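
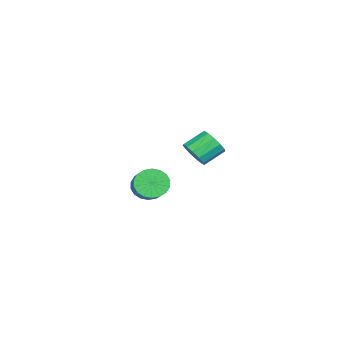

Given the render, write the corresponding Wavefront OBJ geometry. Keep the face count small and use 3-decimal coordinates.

v 0.934 -0.682 2.49
v 1.35 -1.191 2.109
v 2.981 -0.607 3.108
v 2.566 -0.098 3.49
v 1.371 -0.915 1.914
v 3.002 -0.332 2.913
v 1.305 -0.593 1.833
v 2.937 -0.01 2.832
v 1.166 -0.289 1.882
v 2.798 0.294 2.882
v 0.981 -0.063 2.052
v 2.613 0.521 3.051
v 0.787 0.041 2.309
v 2.418 0.625 3.308
v 0.622 0.002 2.601
v 2.253 0.586 3.601
v 0.519 -0.173 2.872
v 2.15 0.411 3.871
v 0.498 -0.448 3.067
v 2.129 0.135 4.066
v 0.563 -0.77 3.148
v 2.195 -0.187 4.147
v 0.702 -1.074 3.098
v 2.334 -0.491 4.098
v 0.887 -1.301 2.929
v 2.519 -0.717 3.928
v 1.082 -1.405 2.672
v 2.713 -0.821 3.671
v 1.247 -1.366 2.379
v 2.878 -0.782 3.379
v -2.849 0.347 2.7
v -2.238 0.746 2.824
v -2.88 1.532 3.464
v -3.491 1.133 3.34
v -2.406 0.894 2.472
v -3.048 1.68 3.113
v -2.715 0.869 2.193
v -3.357 1.655 2.833
v -3.066 0.679 2.075
v -3.708 1.464 2.715
v -3.349 0.382 2.155
v -3.991 1.168 2.795
v -3.472 0.075 2.408
v -4.115 0.861 3.049
v -3.398 -0.146 2.754
v -4.04 0.64 3.394
v -3.15 -0.21 3.083
v -3.792 0.575 3.723
v -2.806 -0.098 3.29
v -3.448 0.688 3.93
v -2.475 0.156 3.309
v -3.118 0.942 3.95
v -2.264 0.47 3.136
v -2.906 1.256 3.776
f 2 1 5
f 2 5 3
f 3 5 6
f 3 6 4
f 5 1 7
f 5 7 6
f 6 7 8
f 6 8 4
f 7 1 9
f 7 9 8
f 8 9 10
f 8 10 4
f 9 1 11
f 9 11 10
f 10 11 12
f 10 12 4
f 11 1 13
f 11 13 12
f 12 13 14
f 12 14 4
f 13 1 15
f 13 15 14
f 14 15 16
f 14 16 4
f 15 1 17
f 15 17 16
f 16 17 18
f 16 18 4
f 17 1 19
f 17 19 18
f 18 19 20
f 18 20 4
f 19 1 21
f 19 21 20
f 20 21 22
f 20 22 4
f 21 1 23
f 21 23 22
f 22 23 24
f 22 24 4
f 23 1 25
f 23 25 24
f 24 25 26
f 24 26 4
f 25 1 27
f 25 27 26
f 26 27 28
f 26 28 4
f 27 1 29
f 27 29 28
f 28 29 30
f 28 30 4
f 29 1 2
f 29 2 30
f 30 2 3
f 30 3 4
f 32 31 35
f 32 35 33
f 33 35 36
f 33 36 34
f 35 31 37
f 35 37 36
f 36 37 38
f 36 38 34
f 37 31 39
f 37 39 38
f 38 39 40
f 38 40 34
f 39 31 41
f 39 41 40
f 40 41 42
f 40 42 34
f 41 31 43
f 41 43 42
f 42 43 44
f 42 44 34
f 43 31 45
f 43 45 44
f 44 45 46
f 44 46 34
f 45 31 47
f 45 47 46
f 46 47 48
f 46 48 34
f 47 31 49
f 47 49 48
f 48 49 50
f 48 50 34
f 49 31 51
f 49 51 50
f 50 51 52
f 50 52 34
f 51 31 53
f 51 53 52
f 52 53 54
f 52 54 34
f 53 31 32
f 53 32 54
f 54 32 33
f 54 33 34



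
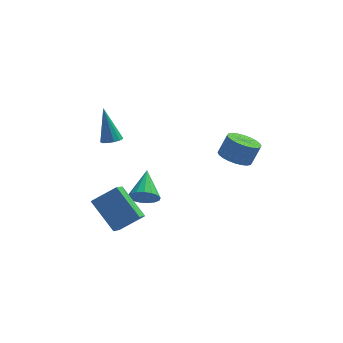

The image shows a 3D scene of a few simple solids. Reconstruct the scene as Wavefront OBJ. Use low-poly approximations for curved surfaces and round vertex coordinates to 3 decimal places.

v -0.988 1.567 -1.62
v -0.303 1.325 -1.261
v -0.912 3.113 -0.72
v -0.181 1.505 -1.581
v -0.244 1.7 -1.911
v -0.477 1.864 -2.173
v -0.827 1.96 -2.309
v -1.214 1.966 -2.287
v -1.549 1.881 -2.112
v -1.756 1.723 -1.824
v -1.786 1.53 -1.489
v -1.634 1.346 -1.184
v -1.334 1.211 -0.979
v -0.954 1.159 -0.921
v -0.582 1.2 -1.022
v 3.368 -1.295 3.396
v 3.932 -1.926 3.317
v 4.356 -1.676 4.345
v 3.792 -1.045 4.424
v 4.1 -1.672 3.186
v 4.524 -1.423 4.214
v 4.157 -1.361 3.087
v 4.581 -1.111 4.115
v 4.094 -1.04 3.035
v 4.518 -0.79 4.063
v 3.92 -0.757 3.038
v 4.344 -0.507 4.066
v 3.663 -0.556 3.095
v 4.086 -0.307 4.123
v 3.36 -0.468 3.198
v 3.784 -0.218 4.227
v 3.059 -0.506 3.332
v 3.483 -0.256 4.36
v 2.804 -0.664 3.475
v 3.228 -0.414 4.503
v 2.636 -0.917 3.606
v 3.06 -0.668 4.634
v 2.579 -1.229 3.705
v 3.003 -0.979 4.733
v 2.642 -1.55 3.757
v 3.066 -1.3 4.785
v 2.816 -1.833 3.754
v 3.24 -1.583 4.782
v 3.074 -2.033 3.697
v 3.497 -1.784 4.725
v 3.376 -2.122 3.593
v 3.8 -1.872 4.622
v 3.677 -2.084 3.46
v 4.101 -1.834 4.488
v -2.037 -0.73 -2.281
v -2.253 -1.648 -1.676
v -3.172 0.381 -0.999
v -3.387 -0.537 -0.395
v -0.833 -0.463 -1.445
v -1.048 -1.381 -0.841
v -1.967 0.648 -0.164
v -2.183 -0.27 0.441
v -2.602 2.983 1.55
v -2.294 3.454 1.456
v -3.038 3.637 3.41
v -2.594 3.522 1.362
v -2.896 3.418 1.328
v -3.104 3.177 1.364
v -3.154 2.874 1.458
v -3.027 2.606 1.582
v -2.766 2.458 1.696
v -2.453 2.476 1.763
v -2.186 2.656 1.762
v -2.052 2.939 1.694
v -2.092 3.237 1.58
f 2 1 4
f 2 4 3
f 4 1 5
f 4 5 3
f 5 1 6
f 5 6 3
f 6 1 7
f 6 7 3
f 7 1 8
f 7 8 3
f 8 1 9
f 8 9 3
f 9 1 10
f 9 10 3
f 10 1 11
f 10 11 3
f 11 1 12
f 11 12 3
f 12 1 13
f 12 13 3
f 13 1 14
f 13 14 3
f 14 1 15
f 14 15 3
f 15 1 2
f 15 2 3
f 17 16 20
f 17 20 18
f 18 20 21
f 18 21 19
f 20 16 22
f 20 22 21
f 21 22 23
f 21 23 19
f 22 16 24
f 22 24 23
f 23 24 25
f 23 25 19
f 24 16 26
f 24 26 25
f 25 26 27
f 25 27 19
f 26 16 28
f 26 28 27
f 27 28 29
f 27 29 19
f 28 16 30
f 28 30 29
f 29 30 31
f 29 31 19
f 30 16 32
f 30 32 31
f 31 32 33
f 31 33 19
f 32 16 34
f 32 34 33
f 33 34 35
f 33 35 19
f 34 16 36
f 34 36 35
f 35 36 37
f 35 37 19
f 36 16 38
f 36 38 37
f 37 38 39
f 37 39 19
f 38 16 40
f 38 40 39
f 39 40 41
f 39 41 19
f 40 16 42
f 40 42 41
f 41 42 43
f 41 43 19
f 42 16 44
f 42 44 43
f 43 44 45
f 43 45 19
f 44 16 46
f 44 46 45
f 45 46 47
f 45 47 19
f 46 16 48
f 46 48 47
f 47 48 49
f 47 49 19
f 48 16 17
f 48 17 49
f 49 17 18
f 49 18 19
f 51 53 50
f 54 51 50
f 50 53 52
f 52 54 50
f 51 57 53
f 55 51 54
f 55 57 51
f 53 57 52
f 56 54 52
f 52 57 56
f 56 55 54
f 57 55 56
f 59 58 61
f 59 61 60
f 61 58 62
f 61 62 60
f 62 58 63
f 62 63 60
f 63 58 64
f 63 64 60
f 64 58 65
f 64 65 60
f 65 58 66
f 65 66 60
f 66 58 67
f 66 67 60
f 67 58 68
f 67 68 60
f 68 58 69
f 68 69 60
f 69 58 70
f 69 70 60
f 70 58 59
f 70 59 60



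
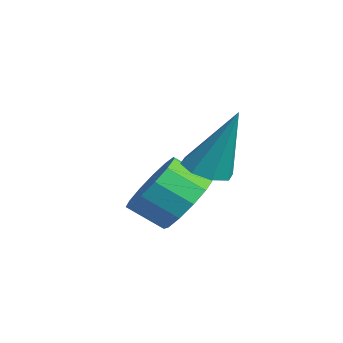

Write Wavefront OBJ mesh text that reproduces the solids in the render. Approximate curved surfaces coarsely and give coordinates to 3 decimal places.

v -3.579 -3.225 -1.905
v -2.698 -3.746 -2.019
v -3.12 -4.616 -1.309
v -4.001 -4.095 -1.195
v -2.626 -3.403 -1.556
v -3.049 -4.273 -0.846
v -2.857 -3.004 -1.204
v -3.28 -3.874 -0.494
v -3.317 -2.674 -1.075
v -3.74 -3.545 -0.365
v -3.86 -2.52 -1.209
v -4.283 -3.39 -0.499
v -4.314 -2.589 -1.564
v -4.737 -3.46 -0.854
v -4.534 -2.861 -2.027
v -4.957 -3.731 -1.317
v -4.451 -3.247 -2.452
v -4.874 -4.118 -1.742
v -4.091 -3.627 -2.703
v -4.514 -4.497 -1.993
v -3.568 -3.879 -2.701
v -3.991 -4.749 -1.99
v -3.049 -3.923 -2.446
v -3.471 -4.794 -1.736
v -2.947 -2.957 -0.504
v -2.258 -3.066 -0.639
v -2.453 -2.303 1.504
v -2.418 -2.562 -0.764
v -2.887 -2.289 -0.737
v -3.392 -2.408 -0.574
v -3.636 -2.849 -0.37
v -3.476 -3.353 -0.245
v -3.007 -3.626 -0.272
v -2.502 -3.506 -0.435
f 2 1 5
f 2 5 3
f 3 5 6
f 3 6 4
f 5 1 7
f 5 7 6
f 6 7 8
f 6 8 4
f 7 1 9
f 7 9 8
f 8 9 10
f 8 10 4
f 9 1 11
f 9 11 10
f 10 11 12
f 10 12 4
f 11 1 13
f 11 13 12
f 12 13 14
f 12 14 4
f 13 1 15
f 13 15 14
f 14 15 16
f 14 16 4
f 15 1 17
f 15 17 16
f 16 17 18
f 16 18 4
f 17 1 19
f 17 19 18
f 18 19 20
f 18 20 4
f 19 1 21
f 19 21 20
f 20 21 22
f 20 22 4
f 21 1 23
f 21 23 22
f 22 23 24
f 22 24 4
f 23 1 2
f 23 2 24
f 24 2 3
f 24 3 4
f 26 25 28
f 26 28 27
f 28 25 29
f 28 29 27
f 29 25 30
f 29 30 27
f 30 25 31
f 30 31 27
f 31 25 32
f 31 32 27
f 32 25 33
f 32 33 27
f 33 25 34
f 33 34 27
f 34 25 26
f 34 26 27



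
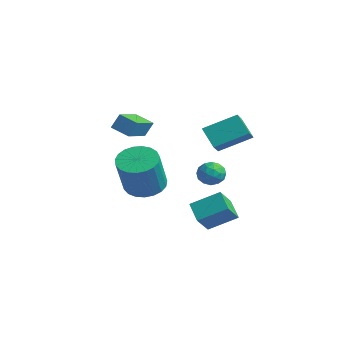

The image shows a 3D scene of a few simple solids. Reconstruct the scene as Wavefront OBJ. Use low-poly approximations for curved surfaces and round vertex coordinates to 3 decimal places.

v -2.07 -1.834 -1.445
v -1.187 -1.885 -1.843
v -0.407 -2.676 -0.014
v -1.29 -2.626 0.385
v -1.186 -1.514 -1.683
v -0.406 -2.306 0.146
v -1.337 -1.199 -1.482
v -0.558 -1.991 0.347
v -1.616 -0.994 -1.274
v -0.836 -1.786 0.555
v -1.973 -0.934 -1.096
v -1.193 -1.726 0.733
v -2.346 -1.03 -0.978
v -1.567 -1.821 0.851
v -2.672 -1.265 -0.941
v -1.893 -2.056 0.888
v -2.894 -1.598 -0.991
v -2.114 -2.389 0.838
v -2.973 -1.972 -1.119
v -2.194 -2.764 0.71
v -2.896 -2.322 -1.304
v -2.117 -3.114 0.525
v -2.676 -2.588 -1.512
v -1.897 -3.38 0.317
v -2.351 -2.724 -1.709
v -1.572 -3.515 0.12
v -1.978 -2.706 -1.861
v -1.198 -3.497 -0.032
v -1.62 -2.537 -1.94
v -0.841 -3.328 -0.111
v -1.34 -2.246 -1.934
v -0.561 -3.038 -0.105
v -2.501 1.953 -2.024
v -2.048 2.226 -1.559
v -2.512 0.974 -1.441
v -2.059 1.247 -0.976
v -2.719 1.489 -1.006
v -2.712 2.094 -1.367
v -1.848 1.106 -1.633
v -1.841 1.711 -1.994
v -1.643 1.702 -1.317
v -2.182 1.939 -0.93
v -2.378 1.261 -2.07
v -2.917 1.498 -1.683
v -2.273 2.175 -1.843
v -2.287 1.025 -1.157
v -2.675 1.167 -1.175
v -2.408 1.327 -0.902
v -2.664 2.098 -1.73
v -2.398 2.258 -1.457
v -2.792 1.825 -1.132
v -2.162 0.942 -1.543
v -1.896 1.102 -1.27
v -2.152 1.873 -2.098
v -1.885 2.033 -1.825
v -1.768 1.375 -1.868
v -1.769 2.027 -1.427
v -1.776 1.452 -1.084
v -1.652 1.369 -1.471
v -1.648 1.725 -1.683
v -2.086 2.167 -1.2
v -2.092 1.591 -0.857
v -2.481 1.734 -0.875
v -2.477 2.09 -1.087
v -1.848 1.859 -1.058
v -2.468 1.609 -2.143
v -2.474 1.033 -1.8
v -2.083 1.11 -1.913
v -2.079 1.466 -2.125
v -2.784 1.748 -1.916
v -2.791 1.173 -1.573
v -2.912 1.475 -1.317
v -2.908 1.831 -1.529
v -2.712 1.341 -1.942
v -1.59 -2.925 2.233
v -1.455 -2.582 2.955
v -0.813 -2.502 1.887
v -0.678 -2.16 2.609
v -0.742 -4.14 2.651
v -0.607 -3.798 3.373
v 0.035 -3.718 2.305
v 0.17 -3.375 3.027
v -0.938 0.576 1.542
v -0.339 0.001 2.044
v -0.285 1.937 2.323
v 0.314 1.363 2.825
v -0.114 0.677 0.675
v 0.485 0.103 1.177
v 0.539 2.039 1.456
v 1.138 1.464 1.958
v -0.498 -0.513 -2.381
v 0.175 0.624 -1.651
v -0.907 0.258 -3.205
v -0.234 1.395 -2.474
v 0.454 -0.675 -3.006
v 1.127 0.462 -2.275
v 0.045 0.096 -3.829
v 0.718 1.233 -3.099
f 2 1 5
f 2 5 3
f 3 5 6
f 3 6 4
f 5 1 7
f 5 7 6
f 6 7 8
f 6 8 4
f 7 1 9
f 7 9 8
f 8 9 10
f 8 10 4
f 9 1 11
f 9 11 10
f 10 11 12
f 10 12 4
f 11 1 13
f 11 13 12
f 12 13 14
f 12 14 4
f 13 1 15
f 13 15 14
f 14 15 16
f 14 16 4
f 15 1 17
f 15 17 16
f 16 17 18
f 16 18 4
f 17 1 19
f 17 19 18
f 18 19 20
f 18 20 4
f 19 1 21
f 19 21 20
f 20 21 22
f 20 22 4
f 21 1 23
f 21 23 22
f 22 23 24
f 22 24 4
f 23 1 25
f 23 25 24
f 24 25 26
f 24 26 4
f 25 1 27
f 25 27 26
f 26 27 28
f 26 28 4
f 27 1 29
f 27 29 28
f 28 29 30
f 28 30 4
f 29 1 31
f 29 31 30
f 30 31 32
f 30 32 4
f 31 1 2
f 31 2 32
f 32 2 3
f 32 3 4
f 33 70 49
f 70 44 73
f 49 73 38
f 70 73 49
f 33 49 45
f 49 38 50
f 45 50 34
f 49 50 45
f 33 45 54
f 45 34 55
f 54 55 40
f 45 55 54
f 33 54 66
f 54 40 69
f 66 69 43
f 54 69 66
f 33 66 70
f 66 43 74
f 70 74 44
f 66 74 70
f 34 50 61
f 50 38 64
f 61 64 42
f 50 64 61
f 38 73 51
f 73 44 72
f 51 72 37
f 73 72 51
f 44 74 71
f 74 43 67
f 71 67 35
f 74 67 71
f 43 69 68
f 69 40 56
f 68 56 39
f 69 56 68
f 40 55 60
f 55 34 57
f 60 57 41
f 55 57 60
f 36 62 48
f 62 42 63
f 48 63 37
f 62 63 48
f 36 48 46
f 48 37 47
f 46 47 35
f 48 47 46
f 36 46 53
f 46 35 52
f 53 52 39
f 46 52 53
f 36 53 58
f 53 39 59
f 58 59 41
f 53 59 58
f 36 58 62
f 58 41 65
f 62 65 42
f 58 65 62
f 37 63 51
f 63 42 64
f 51 64 38
f 63 64 51
f 35 47 71
f 47 37 72
f 71 72 44
f 47 72 71
f 39 52 68
f 52 35 67
f 68 67 43
f 52 67 68
f 41 59 60
f 59 39 56
f 60 56 40
f 59 56 60
f 42 65 61
f 65 41 57
f 61 57 34
f 65 57 61
f 76 78 75
f 79 76 75
f 75 78 77
f 77 79 75
f 76 82 78
f 80 76 79
f 80 82 76
f 78 82 77
f 81 79 77
f 77 82 81
f 81 80 79
f 82 80 81
f 84 86 83
f 87 84 83
f 83 86 85
f 85 87 83
f 84 90 86
f 88 84 87
f 88 90 84
f 86 90 85
f 89 87 85
f 85 90 89
f 89 88 87
f 90 88 89
f 92 94 91
f 95 92 91
f 91 94 93
f 93 95 91
f 92 98 94
f 96 92 95
f 96 98 92
f 94 98 93
f 97 95 93
f 93 98 97
f 97 96 95
f 98 96 97



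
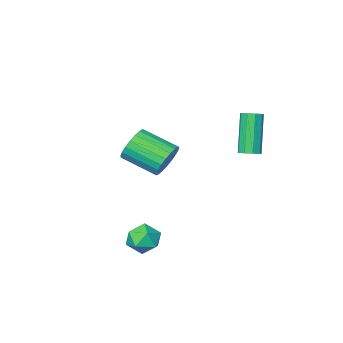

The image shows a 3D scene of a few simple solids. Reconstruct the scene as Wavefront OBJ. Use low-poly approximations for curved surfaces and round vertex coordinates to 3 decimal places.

v -2.718 2.12 2.782
v -2.359 1.746 2.744
v -2.963 0.966 4.699
v -3.322 1.34 4.738
v -2.219 2.033 2.902
v -2.823 1.252 4.857
v -2.313 2.36 3.003
v -2.917 1.58 4.958
v -2.596 2.576 3.002
v -3.2 1.795 4.957
v -2.936 2.578 2.898
v -3.54 1.797 4.853
v -3.174 2.366 2.74
v -3.778 1.585 4.695
v -3.199 2.039 2.602
v -3.803 1.258 4.557
v -2.998 1.75 2.548
v -3.602 0.97 4.503
v -2.666 1.634 2.604
v -3.27 0.854 4.559
v 2.243 2.706 -1.198
v 2.711 3.315 -0.83
v 2.969 1.745 -0.53
v 3.437 2.354 -0.162
v 2.618 2.259 0.05
v 2.169 2.854 -0.363
v 3.511 2.206 -0.997
v 3.062 2.801 -1.41
v 3.495 3.006 -0.706
v 2.942 3.039 -0.058
v 2.738 2.021 -1.302
v 2.185 2.054 -0.654
v -0.344 -0.823 1.616
v 0.26 -0.782 0.896
v 1.247 -2.197 1.644
v 0.644 -2.237 2.364
v 0.421 -0.534 1.152
v 1.408 -1.949 1.9
v 0.451 -0.337 1.488
v 1.438 -1.751 2.236
v 0.343 -0.223 1.846
v 1.33 -1.637 2.594
v 0.116 -0.212 2.164
v 1.103 -1.627 2.912
v -0.19 -0.308 2.387
v 0.797 -1.722 3.135
v -0.523 -0.492 2.478
v 0.464 -1.907 3.226
v -0.824 -0.734 2.419
v 0.163 -2.148 3.167
v -1.043 -0.991 2.221
v -0.056 -2.405 2.969
v -1.14 -1.219 1.919
v -0.153 -2.633 2.667
v -1.1 -1.378 1.564
v -0.113 -2.793 2.312
v -0.929 -1.442 1.219
v 0.058 -2.856 1.967
v -0.657 -1.398 0.942
v 0.33 -2.812 1.69
v -0.33 -1.255 0.781
v 0.657 -2.669 1.529
v -0.006 -1.037 0.765
v 0.981 -2.452 1.513
f 2 1 5
f 2 5 3
f 3 5 6
f 3 6 4
f 5 1 7
f 5 7 6
f 6 7 8
f 6 8 4
f 7 1 9
f 7 9 8
f 8 9 10
f 8 10 4
f 9 1 11
f 9 11 10
f 10 11 12
f 10 12 4
f 11 1 13
f 11 13 12
f 12 13 14
f 12 14 4
f 13 1 15
f 13 15 14
f 14 15 16
f 14 16 4
f 15 1 17
f 15 17 16
f 16 17 18
f 16 18 4
f 17 1 19
f 17 19 18
f 18 19 20
f 18 20 4
f 19 1 2
f 19 2 20
f 20 2 3
f 20 3 4
f 21 32 26
f 21 26 22
f 21 22 28
f 21 28 31
f 21 31 32
f 22 26 30
f 26 32 25
f 32 31 23
f 31 28 27
f 28 22 29
f 24 30 25
f 24 25 23
f 24 23 27
f 24 27 29
f 24 29 30
f 25 30 26
f 23 25 32
f 27 23 31
f 29 27 28
f 30 29 22
f 34 33 37
f 34 37 35
f 35 37 38
f 35 38 36
f 37 33 39
f 37 39 38
f 38 39 40
f 38 40 36
f 39 33 41
f 39 41 40
f 40 41 42
f 40 42 36
f 41 33 43
f 41 43 42
f 42 43 44
f 42 44 36
f 43 33 45
f 43 45 44
f 44 45 46
f 44 46 36
f 45 33 47
f 45 47 46
f 46 47 48
f 46 48 36
f 47 33 49
f 47 49 48
f 48 49 50
f 48 50 36
f 49 33 51
f 49 51 50
f 50 51 52
f 50 52 36
f 51 33 53
f 51 53 52
f 52 53 54
f 52 54 36
f 53 33 55
f 53 55 54
f 54 55 56
f 54 56 36
f 55 33 57
f 55 57 56
f 56 57 58
f 56 58 36
f 57 33 59
f 57 59 58
f 58 59 60
f 58 60 36
f 59 33 61
f 59 61 60
f 60 61 62
f 60 62 36
f 61 33 63
f 61 63 62
f 62 63 64
f 62 64 36
f 63 33 34
f 63 34 64
f 64 34 35
f 64 35 36



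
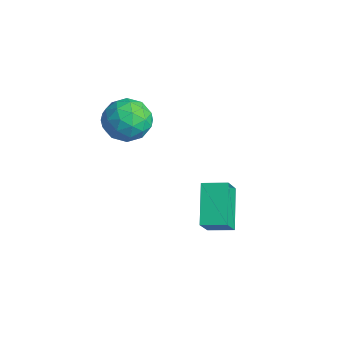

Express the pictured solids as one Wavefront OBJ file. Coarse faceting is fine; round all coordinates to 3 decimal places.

v 0.84 1.451 -1.915
v -0.471 2.154 -0.716
v 0.21 2.1 -2.984
v -1.1 2.802 -1.785
v 1.44 2.298 -1.755
v 0.13 3 -0.556
v 0.811 2.946 -2.824
v -0.5 3.649 -1.625
v -2.987 0.713 2.726
v -2.153 0.976 2.161
v -2.667 -0.916 2.439
v -1.833 -0.653 1.874
v -1.833 -0.501 2.904
v -2.031 0.505 3.081
v -2.789 -0.445 1.519
v -2.987 0.561 1.696
v -2.031 0.26 1.415
v -1.44 0.226 2.271
v -3.38 -0.166 2.329
v -2.789 -0.2 3.185
v -2.598 0.987 2.468
v -2.222 -0.927 2.132
v -2.222 -0.838 2.737
v -1.732 -0.683 2.405
v -2.526 0.711 3.009
v -2.036 0.865 2.677
v -1.848 -0.003 3.114
v -2.784 -0.805 1.923
v -2.294 -0.651 1.591
v -3.088 0.743 2.195
v -2.598 0.898 1.863
v -2.972 0.063 1.486
v -2.037 0.721 1.698
v -1.848 -0.236 1.529
v -2.41 -0.114 1.321
v -2.527 0.477 1.425
v -1.689 0.701 2.201
v -1.501 -0.256 2.032
v -1.501 -0.167 2.638
v -1.617 0.425 2.742
v -1.617 0.28 1.762
v -3.319 0.316 2.568
v -3.131 -0.641 2.399
v -3.203 -0.365 1.858
v -3.319 0.227 1.962
v -2.972 0.296 3.071
v -2.783 -0.661 2.902
v -2.293 -0.417 3.175
v -2.41 0.174 3.279
v -3.203 -0.22 2.838
f 2 4 1
f 5 2 1
f 1 4 3
f 3 5 1
f 2 8 4
f 6 2 5
f 6 8 2
f 4 8 3
f 7 5 3
f 3 8 7
f 7 6 5
f 8 6 7
f 9 46 25
f 46 20 49
f 25 49 14
f 46 49 25
f 9 25 21
f 25 14 26
f 21 26 10
f 25 26 21
f 9 21 30
f 21 10 31
f 30 31 16
f 21 31 30
f 9 30 42
f 30 16 45
f 42 45 19
f 30 45 42
f 9 42 46
f 42 19 50
f 46 50 20
f 42 50 46
f 10 26 37
f 26 14 40
f 37 40 18
f 26 40 37
f 14 49 27
f 49 20 48
f 27 48 13
f 49 48 27
f 20 50 47
f 50 19 43
f 47 43 11
f 50 43 47
f 19 45 44
f 45 16 32
f 44 32 15
f 45 32 44
f 16 31 36
f 31 10 33
f 36 33 17
f 31 33 36
f 12 38 24
f 38 18 39
f 24 39 13
f 38 39 24
f 12 24 22
f 24 13 23
f 22 23 11
f 24 23 22
f 12 22 29
f 22 11 28
f 29 28 15
f 22 28 29
f 12 29 34
f 29 15 35
f 34 35 17
f 29 35 34
f 12 34 38
f 34 17 41
f 38 41 18
f 34 41 38
f 13 39 27
f 39 18 40
f 27 40 14
f 39 40 27
f 11 23 47
f 23 13 48
f 47 48 20
f 23 48 47
f 15 28 44
f 28 11 43
f 44 43 19
f 28 43 44
f 17 35 36
f 35 15 32
f 36 32 16
f 35 32 36
f 18 41 37
f 41 17 33
f 37 33 10
f 41 33 37



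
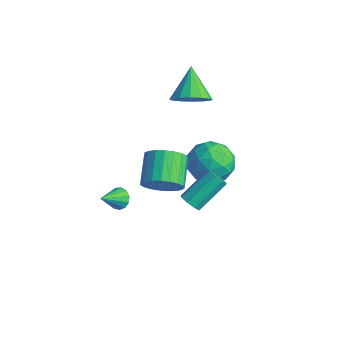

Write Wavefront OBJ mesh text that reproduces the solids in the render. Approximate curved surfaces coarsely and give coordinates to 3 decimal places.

v 0.239 -0.598 -0.623
v 0.985 -0.264 -0.046
v -0.073 0.712 0.759
v -0.819 0.378 0.183
v 0.993 0.006 -0.363
v -0.066 0.982 0.442
v 0.871 0.171 -0.724
v -0.188 1.147 0.081
v 0.639 0.203 -1.068
v -0.42 1.179 -0.263
v 0.338 0.097 -1.335
v -0.721 1.073 -0.53
v 0.02 -0.13 -1.479
v -1.038 0.847 -0.673
v -0.26 -0.437 -1.474
v -1.318 0.539 -0.669
v -0.453 -0.772 -1.322
v -1.512 0.204 -0.517
v -0.527 -1.077 -1.05
v -1.586 -0.101 -0.245
v -0.469 -1.3 -0.703
v -1.528 -0.323 0.102
v -0.288 -1.401 -0.343
v -1.346 -0.424 0.462
v -0.015 -1.363 -0.031
v -1.074 -0.387 0.774
v 0.301 -1.193 0.179
v -0.758 -0.217 0.984
v 0.606 -0.92 0.25
v -0.452 0.056 1.055
v 0.849 -0.591 0.17
v -0.21 0.385 0.976
v 2.762 -0.931 0.431
v 2.959 -0.627 0.018
v 2.996 0.815 1.095
v 2.798 0.511 1.509
v 2.539 -0.626 0.031
v 2.575 0.815 1.109
v 2.248 -0.804 0.279
v 2.285 0.638 1.356
v 2.259 -1.056 0.616
v 2.296 0.386 1.693
v 2.564 -1.235 0.845
v 2.601 0.207 1.922
v 2.985 -1.235 0.831
v 3.021 0.206 1.909
v 3.275 -1.058 0.584
v 3.312 0.384 1.661
v 3.264 -0.806 0.247
v 3.301 0.636 1.324
v -1.649 3.884 -1.758
v -0.572 3.809 -1.19
v -1.288 2.171 -2.67
v -0.211 2.096 -2.102
v -1.245 1.974 -1.467
v -1.468 3.033 -0.903
v -0.392 2.947 -2.957
v -0.615 4.006 -2.393
v 0.205 3.229 -1.931
v -0.322 2.628 -1.01
v -1.538 3.352 -2.85
v -2.065 2.751 -1.929
v -1.142 3.997 -1.394
v -0.718 1.983 -2.466
v -1.326 1.912 -2.092
v -0.693 1.867 -1.759
v -1.669 3.541 -1.225
v -1.036 3.497 -0.892
v -1.432 2.418 -1.054
v -0.824 2.483 -2.968
v -0.191 2.439 -2.635
v -1.167 4.113 -2.101
v -0.534 4.068 -1.768
v -0.428 3.562 -2.806
v -0.052 3.612 -1.496
v 0.16 2.605 -2.032
v 0.053 3.105 -2.534
v -0.077 3.728 -2.203
v -0.362 3.259 -0.955
v -0.151 2.252 -1.491
v -0.758 2.181 -1.117
v -0.889 2.803 -0.786
v 0.094 2.918 -1.39
v -1.709 3.728 -2.369
v -1.498 2.721 -2.905
v -0.971 3.177 -3.074
v -1.102 3.799 -2.743
v -2.02 3.375 -1.828
v -1.808 2.368 -2.364
v -1.783 2.252 -1.657
v -1.913 2.875 -1.326
v -1.954 3.062 -2.47
v -0.698 -2.289 -1.329
v -0.301 -2.002 -1
v -0.562 -3.371 -0.551
v -0.598 -1.941 -0.863
v -0.926 -1.99 -0.874
v -1.182 -2.134 -1.03
v -1.285 -2.327 -1.28
v -1.201 -2.508 -1.546
v -0.957 -2.619 -1.743
v -0.631 -2.625 -1.809
v -0.327 -2.525 -1.722
v -0.14 -2.349 -1.51
v -0.13 -2.154 -1.241
v -2.293 2.845 1.817
v -1.793 2.43 2.564
v -3.407 3.675 3.023
v -1.556 2.876 2.477
v -1.516 3.313 2.213
v -1.684 3.625 1.843
v -2.015 3.728 1.466
v -2.421 3.595 1.183
v -2.793 3.26 1.07
v -3.03 2.815 1.157
v -3.07 2.377 1.421
v -2.902 2.065 1.791
v -2.57 1.962 2.168
v -2.164 2.096 2.451
f 2 1 5
f 2 5 3
f 3 5 6
f 3 6 4
f 5 1 7
f 5 7 6
f 6 7 8
f 6 8 4
f 7 1 9
f 7 9 8
f 8 9 10
f 8 10 4
f 9 1 11
f 9 11 10
f 10 11 12
f 10 12 4
f 11 1 13
f 11 13 12
f 12 13 14
f 12 14 4
f 13 1 15
f 13 15 14
f 14 15 16
f 14 16 4
f 15 1 17
f 15 17 16
f 16 17 18
f 16 18 4
f 17 1 19
f 17 19 18
f 18 19 20
f 18 20 4
f 19 1 21
f 19 21 20
f 20 21 22
f 20 22 4
f 21 1 23
f 21 23 22
f 22 23 24
f 22 24 4
f 23 1 25
f 23 25 24
f 24 25 26
f 24 26 4
f 25 1 27
f 25 27 26
f 26 27 28
f 26 28 4
f 27 1 29
f 27 29 28
f 28 29 30
f 28 30 4
f 29 1 31
f 29 31 30
f 30 31 32
f 30 32 4
f 31 1 2
f 31 2 32
f 32 2 3
f 32 3 4
f 34 33 37
f 34 37 35
f 35 37 38
f 35 38 36
f 37 33 39
f 37 39 38
f 38 39 40
f 38 40 36
f 39 33 41
f 39 41 40
f 40 41 42
f 40 42 36
f 41 33 43
f 41 43 42
f 42 43 44
f 42 44 36
f 43 33 45
f 43 45 44
f 44 45 46
f 44 46 36
f 45 33 47
f 45 47 46
f 46 47 48
f 46 48 36
f 47 33 49
f 47 49 48
f 48 49 50
f 48 50 36
f 49 33 34
f 49 34 50
f 50 34 35
f 50 35 36
f 51 88 67
f 88 62 91
f 67 91 56
f 88 91 67
f 51 67 63
f 67 56 68
f 63 68 52
f 67 68 63
f 51 63 72
f 63 52 73
f 72 73 58
f 63 73 72
f 51 72 84
f 72 58 87
f 84 87 61
f 72 87 84
f 51 84 88
f 84 61 92
f 88 92 62
f 84 92 88
f 52 68 79
f 68 56 82
f 79 82 60
f 68 82 79
f 56 91 69
f 91 62 90
f 69 90 55
f 91 90 69
f 62 92 89
f 92 61 85
f 89 85 53
f 92 85 89
f 61 87 86
f 87 58 74
f 86 74 57
f 87 74 86
f 58 73 78
f 73 52 75
f 78 75 59
f 73 75 78
f 54 80 66
f 80 60 81
f 66 81 55
f 80 81 66
f 54 66 64
f 66 55 65
f 64 65 53
f 66 65 64
f 54 64 71
f 64 53 70
f 71 70 57
f 64 70 71
f 54 71 76
f 71 57 77
f 76 77 59
f 71 77 76
f 54 76 80
f 76 59 83
f 80 83 60
f 76 83 80
f 55 81 69
f 81 60 82
f 69 82 56
f 81 82 69
f 53 65 89
f 65 55 90
f 89 90 62
f 65 90 89
f 57 70 86
f 70 53 85
f 86 85 61
f 70 85 86
f 59 77 78
f 77 57 74
f 78 74 58
f 77 74 78
f 60 83 79
f 83 59 75
f 79 75 52
f 83 75 79
f 94 93 96
f 94 96 95
f 96 93 97
f 96 97 95
f 97 93 98
f 97 98 95
f 98 93 99
f 98 99 95
f 99 93 100
f 99 100 95
f 100 93 101
f 100 101 95
f 101 93 102
f 101 102 95
f 102 93 103
f 102 103 95
f 103 93 104
f 103 104 95
f 104 93 105
f 104 105 95
f 105 93 94
f 105 94 95
f 107 106 109
f 107 109 108
f 109 106 110
f 109 110 108
f 110 106 111
f 110 111 108
f 111 106 112
f 111 112 108
f 112 106 113
f 112 113 108
f 113 106 114
f 113 114 108
f 114 106 115
f 114 115 108
f 115 106 116
f 115 116 108
f 116 106 117
f 116 117 108
f 117 106 118
f 117 118 108
f 118 106 119
f 118 119 108
f 119 106 107
f 119 107 108



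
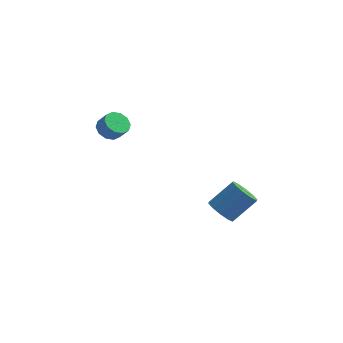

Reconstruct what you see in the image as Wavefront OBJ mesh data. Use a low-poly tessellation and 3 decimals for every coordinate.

v -4.324 -2.348 2.268
v -3.815 -2.872 1.726
v -3.147 -3.097 2.57
v -3.656 -2.572 3.112
v -3.61 -2.349 1.703
v -2.942 -2.573 2.548
v -3.679 -1.825 1.896
v -3.011 -2.049 2.741
v -3.993 -1.501 2.231
v -3.325 -1.725 3.076
v -4.434 -1.5 2.58
v -3.766 -1.725 3.425
v -4.833 -1.823 2.81
v -4.165 -2.048 3.654
v -5.038 -2.347 2.832
v -4.37 -2.571 3.677
v -4.969 -2.871 2.639
v -4.301 -3.095 3.484
v -4.655 -3.195 2.304
v -3.987 -3.419 3.149
v -4.214 -3.195 1.955
v -3.546 -3.42 2.8
v 3.06 -3.038 -3.263
v 3.727 -3.849 -3.255
v 4.946 -2.834 -1.79
v 4.28 -2.022 -1.797
v 3.925 -3.43 -3.71
v 5.145 -2.415 -2.245
v 3.793 -2.862 -3.994
v 5.012 -1.847 -2.528
v 3.381 -2.361 -3.999
v 4.601 -1.346 -2.533
v 2.847 -2.118 -3.722
v 4.066 -1.103 -2.256
v 2.394 -2.226 -3.27
v 3.613 -1.211 -1.805
v 2.195 -2.645 -2.815
v 3.415 -1.63 -1.35
v 2.328 -3.213 -2.532
v 3.547 -2.198 -1.066
v 2.739 -3.714 -2.527
v 3.959 -2.699 -1.061
v 3.274 -3.957 -2.804
v 4.493 -2.942 -1.338
f 2 1 5
f 2 5 3
f 3 5 6
f 3 6 4
f 5 1 7
f 5 7 6
f 6 7 8
f 6 8 4
f 7 1 9
f 7 9 8
f 8 9 10
f 8 10 4
f 9 1 11
f 9 11 10
f 10 11 12
f 10 12 4
f 11 1 13
f 11 13 12
f 12 13 14
f 12 14 4
f 13 1 15
f 13 15 14
f 14 15 16
f 14 16 4
f 15 1 17
f 15 17 16
f 16 17 18
f 16 18 4
f 17 1 19
f 17 19 18
f 18 19 20
f 18 20 4
f 19 1 21
f 19 21 20
f 20 21 22
f 20 22 4
f 21 1 2
f 21 2 22
f 22 2 3
f 22 3 4
f 24 23 27
f 24 27 25
f 25 27 28
f 25 28 26
f 27 23 29
f 27 29 28
f 28 29 30
f 28 30 26
f 29 23 31
f 29 31 30
f 30 31 32
f 30 32 26
f 31 23 33
f 31 33 32
f 32 33 34
f 32 34 26
f 33 23 35
f 33 35 34
f 34 35 36
f 34 36 26
f 35 23 37
f 35 37 36
f 36 37 38
f 36 38 26
f 37 23 39
f 37 39 38
f 38 39 40
f 38 40 26
f 39 23 41
f 39 41 40
f 40 41 42
f 40 42 26
f 41 23 43
f 41 43 42
f 42 43 44
f 42 44 26
f 43 23 24
f 43 24 44
f 44 24 25
f 44 25 26



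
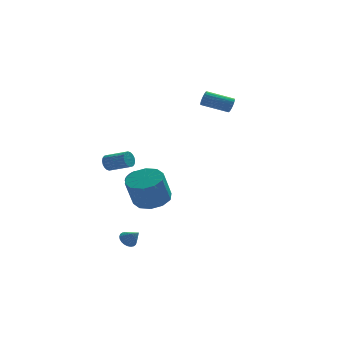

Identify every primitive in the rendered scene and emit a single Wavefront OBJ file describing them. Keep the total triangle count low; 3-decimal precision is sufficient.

v -3.507 3.006 -0.287
v -3.196 3.147 -0.743
v -2.082 2.355 -0.23
v -2.393 2.214 0.227
v -3.141 3.332 -0.578
v -2.027 2.539 -0.065
v -3.158 3.452 -0.355
v -2.044 2.66 0.158
v -3.245 3.484 -0.119
v -2.131 2.691 0.394
v -3.383 3.421 0.084
v -2.269 2.629 0.598
v -3.546 3.276 0.214
v -2.432 2.484 0.727
v -3.701 3.078 0.245
v -2.587 2.285 0.758
v -3.818 2.865 0.17
v -2.704 2.073 0.683
v -3.873 2.681 0.005
v -2.759 1.888 0.518
v -3.856 2.56 -0.218
v -2.742 1.768 0.295
v -3.769 2.529 -0.454
v -2.655 1.736 0.059
v -3.631 2.591 -0.658
v -2.517 1.799 -0.144
v -3.468 2.736 -0.787
v -2.354 1.944 -0.274
v -3.313 2.935 -0.818
v -2.199 2.142 -0.305
v 3.688 3.443 3.607
v 3.882 3.738 4.002
v 2.307 3.992 4.588
v 2.112 3.697 4.193
v 3.845 3.896 3.832
v 2.269 4.151 4.417
v 3.776 3.965 3.617
v 2.2 4.22 4.202
v 3.69 3.931 3.4
v 2.114 4.185 3.986
v 3.603 3.799 3.224
v 2.028 4.054 3.81
v 3.533 3.597 3.124
v 1.958 3.852 3.71
v 3.494 3.365 3.12
v 1.919 3.619 3.706
v 3.493 3.148 3.212
v 1.918 3.402 3.798
v 3.531 2.989 3.383
v 1.955 3.244 3.968
v 3.6 2.92 3.598
v 2.024 3.175 4.183
v 3.686 2.955 3.814
v 2.11 3.209 4.4
v 3.772 3.086 3.99
v 2.197 3.341 4.576
v 3.842 3.288 4.09
v 2.267 3.543 4.676
v 3.881 3.521 4.094
v 2.306 3.775 4.68
v -1.659 -1.255 -1.509
v -0.605 -1.257 -1.194
v -1.127 -1.747 0.545
v -2.181 -1.745 0.229
v -0.854 -0.633 -1.092
v -1.375 -1.122 0.646
v -1.41 -0.246 -1.15
v -1.932 -0.735 0.588
v -2.061 -0.245 -1.345
v -2.583 -0.734 0.393
v -2.559 -0.629 -1.603
v -3.081 -1.119 0.136
v -2.713 -1.253 -1.825
v -3.235 -1.743 -0.086
v -2.465 -1.878 -1.926
v -2.986 -2.367 -0.188
v -1.908 -2.265 -1.868
v -2.43 -2.754 -0.13
v -1.257 -2.266 -1.673
v -1.779 -2.755 0.065
v -0.759 -1.881 -1.416
v -1.281 -2.371 0.323
v -0.929 1.502 -2.363
v -0.609 1.532 -1.967
v -1.831 3.129 -1.101
v -2.151 3.098 -1.497
v -0.524 1.671 -2.103
v -1.747 3.267 -1.237
v -0.509 1.78 -2.284
v -1.732 3.377 -1.418
v -0.566 1.842 -2.479
v -1.789 3.438 -1.612
v -0.687 1.844 -2.653
v -1.91 3.441 -1.787
v -0.849 1.788 -2.778
v -2.072 3.384 -1.911
v -1.025 1.682 -2.831
v -2.248 3.278 -1.964
v -1.184 1.544 -2.803
v -2.407 3.141 -1.936
v -1.299 1.4 -2.699
v -2.522 2.997 -1.832
v -1.35 1.273 -2.537
v -2.573 2.87 -1.67
v -1.328 1.185 -2.345
v -2.551 2.782 -1.478
v -1.237 1.153 -2.156
v -2.46 2.749 -1.289
v -1.093 1.18 -2.003
v -2.316 2.777 -1.136
v -0.92 1.263 -1.912
v -2.143 2.86 -1.046
v -0.749 1.388 -1.9
v -1.972 2.985 -1.033
v -3.116 -1.934 -4.232
v -2.831 -1.463 -4.082
v -2.604 -2.466 -3.528
v -3.007 -1.452 -3.946
v -3.199 -1.515 -3.854
v -3.379 -1.641 -3.819
v -3.519 -1.812 -3.847
v -3.597 -2.002 -3.933
v -3.602 -2.181 -4.065
v -3.533 -2.322 -4.222
v -3.401 -2.404 -4.381
v -3.225 -2.415 -4.517
v -3.033 -2.352 -4.609
v -2.853 -2.226 -4.644
v -2.713 -2.055 -4.617
v -2.635 -1.866 -4.53
v -2.63 -1.687 -4.398
v -2.699 -1.545 -4.241
f 2 1 5
f 2 5 3
f 3 5 6
f 3 6 4
f 5 1 7
f 5 7 6
f 6 7 8
f 6 8 4
f 7 1 9
f 7 9 8
f 8 9 10
f 8 10 4
f 9 1 11
f 9 11 10
f 10 11 12
f 10 12 4
f 11 1 13
f 11 13 12
f 12 13 14
f 12 14 4
f 13 1 15
f 13 15 14
f 14 15 16
f 14 16 4
f 15 1 17
f 15 17 16
f 16 17 18
f 16 18 4
f 17 1 19
f 17 19 18
f 18 19 20
f 18 20 4
f 19 1 21
f 19 21 20
f 20 21 22
f 20 22 4
f 21 1 23
f 21 23 22
f 22 23 24
f 22 24 4
f 23 1 25
f 23 25 24
f 24 25 26
f 24 26 4
f 25 1 27
f 25 27 26
f 26 27 28
f 26 28 4
f 27 1 29
f 27 29 28
f 28 29 30
f 28 30 4
f 29 1 2
f 29 2 30
f 30 2 3
f 30 3 4
f 32 31 35
f 32 35 33
f 33 35 36
f 33 36 34
f 35 31 37
f 35 37 36
f 36 37 38
f 36 38 34
f 37 31 39
f 37 39 38
f 38 39 40
f 38 40 34
f 39 31 41
f 39 41 40
f 40 41 42
f 40 42 34
f 41 31 43
f 41 43 42
f 42 43 44
f 42 44 34
f 43 31 45
f 43 45 44
f 44 45 46
f 44 46 34
f 45 31 47
f 45 47 46
f 46 47 48
f 46 48 34
f 47 31 49
f 47 49 48
f 48 49 50
f 48 50 34
f 49 31 51
f 49 51 50
f 50 51 52
f 50 52 34
f 51 31 53
f 51 53 52
f 52 53 54
f 52 54 34
f 53 31 55
f 53 55 54
f 54 55 56
f 54 56 34
f 55 31 57
f 55 57 56
f 56 57 58
f 56 58 34
f 57 31 59
f 57 59 58
f 58 59 60
f 58 60 34
f 59 31 32
f 59 32 60
f 60 32 33
f 60 33 34
f 62 61 65
f 62 65 63
f 63 65 66
f 63 66 64
f 65 61 67
f 65 67 66
f 66 67 68
f 66 68 64
f 67 61 69
f 67 69 68
f 68 69 70
f 68 70 64
f 69 61 71
f 69 71 70
f 70 71 72
f 70 72 64
f 71 61 73
f 71 73 72
f 72 73 74
f 72 74 64
f 73 61 75
f 73 75 74
f 74 75 76
f 74 76 64
f 75 61 77
f 75 77 76
f 76 77 78
f 76 78 64
f 77 61 79
f 77 79 78
f 78 79 80
f 78 80 64
f 79 61 81
f 79 81 80
f 80 81 82
f 80 82 64
f 81 61 62
f 81 62 82
f 82 62 63
f 82 63 64
f 84 83 87
f 84 87 85
f 85 87 88
f 85 88 86
f 87 83 89
f 87 89 88
f 88 89 90
f 88 90 86
f 89 83 91
f 89 91 90
f 90 91 92
f 90 92 86
f 91 83 93
f 91 93 92
f 92 93 94
f 92 94 86
f 93 83 95
f 93 95 94
f 94 95 96
f 94 96 86
f 95 83 97
f 95 97 96
f 96 97 98
f 96 98 86
f 97 83 99
f 97 99 98
f 98 99 100
f 98 100 86
f 99 83 101
f 99 101 100
f 100 101 102
f 100 102 86
f 101 83 103
f 101 103 102
f 102 103 104
f 102 104 86
f 103 83 105
f 103 105 104
f 104 105 106
f 104 106 86
f 105 83 107
f 105 107 106
f 106 107 108
f 106 108 86
f 107 83 109
f 107 109 108
f 108 109 110
f 108 110 86
f 109 83 111
f 109 111 110
f 110 111 112
f 110 112 86
f 111 83 113
f 111 113 112
f 112 113 114
f 112 114 86
f 113 83 84
f 113 84 114
f 114 84 85
f 114 85 86
f 116 115 118
f 116 118 117
f 118 115 119
f 118 119 117
f 119 115 120
f 119 120 117
f 120 115 121
f 120 121 117
f 121 115 122
f 121 122 117
f 122 115 123
f 122 123 117
f 123 115 124
f 123 124 117
f 124 115 125
f 124 125 117
f 125 115 126
f 125 126 117
f 126 115 127
f 126 127 117
f 127 115 128
f 127 128 117
f 128 115 129
f 128 129 117
f 129 115 130
f 129 130 117
f 130 115 131
f 130 131 117
f 131 115 132
f 131 132 117
f 132 115 116
f 132 116 117



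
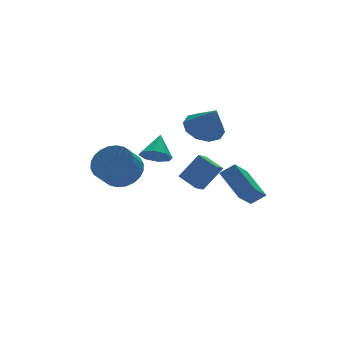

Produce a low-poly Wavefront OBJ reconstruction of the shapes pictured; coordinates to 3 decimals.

v 3.359 -3.44 -0.698
v 2.218 -4.302 0.411
v 3.174 -1.979 0.247
v 2.032 -2.84 1.356
v 4.028 -3.68 -0.196
v 2.886 -4.541 0.913
v 3.842 -2.218 0.749
v 2.701 -3.08 1.858
v -0.349 -1.174 2.254
v -0.022 -0.776 1.654
v 0.329 -0.386 3.146
v -0.544 -0.532 1.836
v -0.953 -0.664 2.262
v -1.007 -1.094 2.684
v -0.676 -1.571 2.853
v -0.154 -1.815 2.671
v 0.254 -1.684 2.245
v 0.309 -1.253 1.824
v -1.453 -0.022 1.128
v -0.797 -0.851 1.294
v -1.531 -1.267 2.119
v -2.187 -0.438 1.952
v -0.647 -0.572 1.567
v -1.382 -0.989 2.392
v -0.621 -0.21 1.774
v -1.355 -0.627 2.598
v -0.721 0.18 1.882
v -1.455 -0.236 2.706
v -0.932 0.54 1.875
v -1.667 0.124 2.699
v -1.223 0.814 1.754
v -1.957 0.398 2.579
v -1.549 0.961 1.538
v -2.283 0.545 2.363
v -1.86 0.959 1.26
v -2.594 0.543 2.085
v -2.109 0.807 0.961
v -2.843 0.391 1.786
v -2.258 0.529 0.688
v -2.993 0.112 1.513
v -2.285 0.167 0.482
v -3.019 -0.25 1.306
v -2.185 -0.224 0.374
v -2.919 -0.64 1.198
v -1.973 -0.584 0.381
v -2.708 -1 1.205
v -1.683 -0.858 0.501
v -2.417 -1.274 1.326
v -1.357 -1.005 0.717
v -2.091 -1.421 1.542
v -1.046 -1.003 0.995
v -1.78 -1.419 1.82
v 3.018 1.186 -1.742
v 4.023 1.03 -0.455
v 2.656 2.232 -1.333
v 3.661 2.076 -0.046
v 3.659 1.584 -2.194
v 4.664 1.428 -0.907
v 3.297 2.63 -1.785
v 4.302 2.474 -0.498
v 2.578 -0.399 3.128
v 3.468 -0.793 2.792
v 2.722 -1.301 4.572
v 3.598 -0.259 3.113
v 3.338 0.222 3.439
v 2.788 0.466 3.647
v 2.157 0.379 3.656
v 1.687 -0.004 3.463
v 1.557 -0.538 3.142
v 1.817 -1.019 2.816
v 2.367 -1.263 2.608
v 2.998 -1.177 2.599
f 2 4 1
f 5 2 1
f 1 4 3
f 3 5 1
f 2 8 4
f 6 2 5
f 6 8 2
f 4 8 3
f 7 5 3
f 3 8 7
f 7 6 5
f 8 6 7
f 10 9 12
f 10 12 11
f 12 9 13
f 12 13 11
f 13 9 14
f 13 14 11
f 14 9 15
f 14 15 11
f 15 9 16
f 15 16 11
f 16 9 17
f 16 17 11
f 17 9 18
f 17 18 11
f 18 9 10
f 18 10 11
f 20 19 23
f 20 23 21
f 21 23 24
f 21 24 22
f 23 19 25
f 23 25 24
f 24 25 26
f 24 26 22
f 25 19 27
f 25 27 26
f 26 27 28
f 26 28 22
f 27 19 29
f 27 29 28
f 28 29 30
f 28 30 22
f 29 19 31
f 29 31 30
f 30 31 32
f 30 32 22
f 31 19 33
f 31 33 32
f 32 33 34
f 32 34 22
f 33 19 35
f 33 35 34
f 34 35 36
f 34 36 22
f 35 19 37
f 35 37 36
f 36 37 38
f 36 38 22
f 37 19 39
f 37 39 38
f 38 39 40
f 38 40 22
f 39 19 41
f 39 41 40
f 40 41 42
f 40 42 22
f 41 19 43
f 41 43 42
f 42 43 44
f 42 44 22
f 43 19 45
f 43 45 44
f 44 45 46
f 44 46 22
f 45 19 47
f 45 47 46
f 46 47 48
f 46 48 22
f 47 19 49
f 47 49 48
f 48 49 50
f 48 50 22
f 49 19 51
f 49 51 50
f 50 51 52
f 50 52 22
f 51 19 20
f 51 20 52
f 52 20 21
f 52 21 22
f 54 56 53
f 57 54 53
f 53 56 55
f 55 57 53
f 54 60 56
f 58 54 57
f 58 60 54
f 56 60 55
f 59 57 55
f 55 60 59
f 59 58 57
f 60 58 59
f 62 61 64
f 62 64 63
f 64 61 65
f 64 65 63
f 65 61 66
f 65 66 63
f 66 61 67
f 66 67 63
f 67 61 68
f 67 68 63
f 68 61 69
f 68 69 63
f 69 61 70
f 69 70 63
f 70 61 71
f 70 71 63
f 71 61 72
f 71 72 63
f 72 61 62
f 72 62 63



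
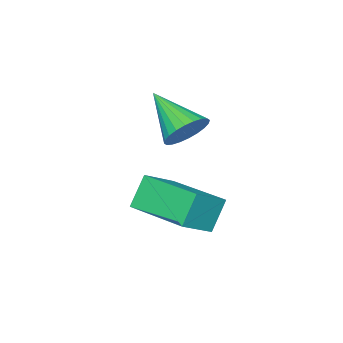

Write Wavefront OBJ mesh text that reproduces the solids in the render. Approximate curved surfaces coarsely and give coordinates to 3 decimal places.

v -1.098 1.144 -1.775
v -0.02 1.026 -1.095
v -0.972 3.253 -1.609
v 0.106 3.136 -0.929
v -0.466 1.184 -2.771
v 0.612 1.067 -2.091
v -0.34 3.294 -2.605
v 0.738 3.176 -1.925
v -0.489 2.219 0.926
v 0.243 2.079 0.84
v -0.651 0.781 1.874
v 0.244 2.24 1.084
v 0.134 2.398 1.305
v -0.071 2.528 1.467
v -0.34 2.612 1.548
v -0.631 2.635 1.534
v -0.901 2.596 1.427
v -1.108 2.499 1.244
v -1.22 2.359 1.013
v -1.222 2.198 0.769
v -1.111 2.041 0.548
v -0.906 1.91 0.385
v -0.637 1.827 0.305
v -0.346 1.803 0.319
v -0.076 1.843 0.426
v 0.13 1.94 0.608
f 2 4 1
f 5 2 1
f 1 4 3
f 3 5 1
f 2 8 4
f 6 2 5
f 6 8 2
f 4 8 3
f 7 5 3
f 3 8 7
f 7 6 5
f 8 6 7
f 10 9 12
f 10 12 11
f 12 9 13
f 12 13 11
f 13 9 14
f 13 14 11
f 14 9 15
f 14 15 11
f 15 9 16
f 15 16 11
f 16 9 17
f 16 17 11
f 17 9 18
f 17 18 11
f 18 9 19
f 18 19 11
f 19 9 20
f 19 20 11
f 20 9 21
f 20 21 11
f 21 9 22
f 21 22 11
f 22 9 23
f 22 23 11
f 23 9 24
f 23 24 11
f 24 9 25
f 24 25 11
f 25 9 26
f 25 26 11
f 26 9 10
f 26 10 11



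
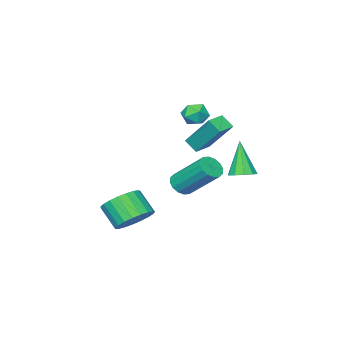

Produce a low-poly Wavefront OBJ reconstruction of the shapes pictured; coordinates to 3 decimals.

v -0.771 1.532 3.984
v -0.353 1.078 3.644
v -1.687 0.962 3.616
v -1.269 0.508 3.276
v -1.284 0.514 3.981
v -0.718 0.866 4.208
v -1.322 1.174 3.052
v -0.756 1.526 3.279
v -0.693 0.857 3.068
v -0.67 0.449 3.642
v -1.37 1.591 3.618
v -1.347 1.183 4.192
v 3.559 2.251 -1.042
v 4.159 2.794 -0.525
v 4.18 1.872 0.419
v 3.581 1.329 -0.098
v 3.802 2.918 -0.396
v 3.823 1.996 0.548
v 3.403 2.927 -0.378
v 3.424 2.004 0.566
v 3.032 2.819 -0.476
v 3.053 1.896 0.468
v 2.751 2.613 -0.671
v 2.772 1.69 0.273
v 2.611 2.344 -0.93
v 2.632 1.421 0.014
v 2.634 2.059 -1.209
v 2.655 1.137 -0.265
v 2.817 1.808 -1.459
v 2.838 0.885 -0.515
v 3.129 1.633 -1.637
v 3.15 0.71 -0.693
v 3.515 1.565 -1.712
v 3.536 0.642 -0.768
v 3.909 1.616 -1.671
v 3.93 0.693 -0.727
v 4.242 1.776 -1.521
v 4.263 0.854 -0.577
v 4.458 2.019 -1.289
v 4.479 1.097 -0.345
v 4.518 2.302 -1.014
v 4.539 1.38 -0.07
v 4.412 2.576 -0.743
v 4.433 1.654 0.201
v -1.525 3.526 0.588
v -1.139 3.999 0.84
v -1.915 2.914 2.332
v -1.517 4.148 0.808
v -1.898 4.06 0.692
v -2.137 3.769 0.536
v -2.141 3.384 0.4
v -1.911 3.054 0.335
v -1.533 2.904 0.367
v -1.152 2.992 0.484
v -0.913 3.284 0.639
v -0.908 3.668 0.775
v -0.75 0.43 -0.8
v -0.489 0.878 -1.208
v -0.85 2.438 0.271
v -1.11 1.99 0.68
v -0.822 0.872 -1.284
v -1.183 2.432 0.195
v -1.136 0.748 -1.23
v -1.497 2.308 0.25
v -1.346 0.539 -1.06
v -1.707 2.099 0.419
v -1.396 0.3 -0.821
v -1.757 1.861 0.658
v -1.273 0.097 -0.576
v -1.634 1.657 0.903
v -1.01 -0.018 -0.391
v -1.371 1.542 1.088
v -0.677 -0.012 -0.315
v -1.038 1.548 1.164
v -0.363 0.112 -0.37
v -0.724 1.672 1.11
v -0.153 0.321 -0.539
v -0.514 1.881 0.94
v -0.103 0.559 -0.778
v -0.464 2.12 0.701
v -0.226 0.763 -1.023
v -0.587 2.323 0.456
v -2.434 -0.292 1.55
v -2.584 1.084 3.169
v -2.537 0.323 1.018
v -2.686 1.699 2.637
v -1.494 -0.159 1.523
v -1.643 1.217 3.142
v -1.596 0.456 0.991
v -1.746 1.832 2.61
f 1 12 6
f 1 6 2
f 1 2 8
f 1 8 11
f 1 11 12
f 2 6 10
f 6 12 5
f 12 11 3
f 11 8 7
f 8 2 9
f 4 10 5
f 4 5 3
f 4 3 7
f 4 7 9
f 4 9 10
f 5 10 6
f 3 5 12
f 7 3 11
f 9 7 8
f 10 9 2
f 14 13 17
f 14 17 15
f 15 17 18
f 15 18 16
f 17 13 19
f 17 19 18
f 18 19 20
f 18 20 16
f 19 13 21
f 19 21 20
f 20 21 22
f 20 22 16
f 21 13 23
f 21 23 22
f 22 23 24
f 22 24 16
f 23 13 25
f 23 25 24
f 24 25 26
f 24 26 16
f 25 13 27
f 25 27 26
f 26 27 28
f 26 28 16
f 27 13 29
f 27 29 28
f 28 29 30
f 28 30 16
f 29 13 31
f 29 31 30
f 30 31 32
f 30 32 16
f 31 13 33
f 31 33 32
f 32 33 34
f 32 34 16
f 33 13 35
f 33 35 34
f 34 35 36
f 34 36 16
f 35 13 37
f 35 37 36
f 36 37 38
f 36 38 16
f 37 13 39
f 37 39 38
f 38 39 40
f 38 40 16
f 39 13 41
f 39 41 40
f 40 41 42
f 40 42 16
f 41 13 43
f 41 43 42
f 42 43 44
f 42 44 16
f 43 13 14
f 43 14 44
f 44 14 15
f 44 15 16
f 46 45 48
f 46 48 47
f 48 45 49
f 48 49 47
f 49 45 50
f 49 50 47
f 50 45 51
f 50 51 47
f 51 45 52
f 51 52 47
f 52 45 53
f 52 53 47
f 53 45 54
f 53 54 47
f 54 45 55
f 54 55 47
f 55 45 56
f 55 56 47
f 56 45 46
f 56 46 47
f 58 57 61
f 58 61 59
f 59 61 62
f 59 62 60
f 61 57 63
f 61 63 62
f 62 63 64
f 62 64 60
f 63 57 65
f 63 65 64
f 64 65 66
f 64 66 60
f 65 57 67
f 65 67 66
f 66 67 68
f 66 68 60
f 67 57 69
f 67 69 68
f 68 69 70
f 68 70 60
f 69 57 71
f 69 71 70
f 70 71 72
f 70 72 60
f 71 57 73
f 71 73 72
f 72 73 74
f 72 74 60
f 73 57 75
f 73 75 74
f 74 75 76
f 74 76 60
f 75 57 77
f 75 77 76
f 76 77 78
f 76 78 60
f 77 57 79
f 77 79 78
f 78 79 80
f 78 80 60
f 79 57 81
f 79 81 80
f 80 81 82
f 80 82 60
f 81 57 58
f 81 58 82
f 82 58 59
f 82 59 60
f 84 86 83
f 87 84 83
f 83 86 85
f 85 87 83
f 84 90 86
f 88 84 87
f 88 90 84
f 86 90 85
f 89 87 85
f 85 90 89
f 89 88 87
f 90 88 89



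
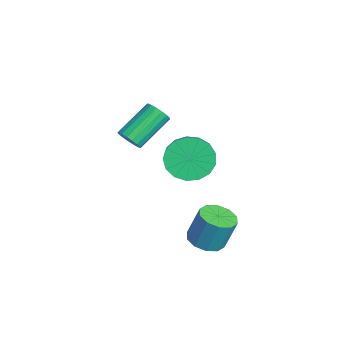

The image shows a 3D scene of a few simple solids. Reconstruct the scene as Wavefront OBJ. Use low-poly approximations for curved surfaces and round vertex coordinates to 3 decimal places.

v 3.338 2.089 -1.035
v 4.043 2.404 -1.201
v 4.168 2.866 0.21
v 3.462 2.551 0.375
v 3.703 2.744 -1.283
v 3.827 3.207 0.128
v 3.223 2.834 -1.27
v 3.348 3.297 0.141
v 2.787 2.64 -1.168
v 2.912 3.102 0.243
v 2.562 2.235 -1.015
v 2.686 2.697 0.396
v 2.632 1.774 -0.87
v 2.757 2.236 0.541
v 2.973 1.433 -0.788
v 3.097 1.896 0.623
v 3.452 1.343 -0.801
v 3.577 1.806 0.61
v 3.888 1.538 -0.903
v 4.013 2 0.508
v 4.114 1.943 -1.056
v 4.238 2.405 0.355
v 0.401 -0.339 2.989
v 0.646 0.063 2.65
v -0.095 1.361 3.653
v -0.341 0.959 3.991
v 0.4 0.015 2.529
v -0.341 1.313 3.532
v 0.154 -0.113 2.514
v -0.587 1.185 3.517
v -0.035 -0.293 2.608
v -0.776 1.005 3.611
v -0.124 -0.484 2.789
v -0.865 0.814 3.792
v -0.093 -0.642 3.015
v -0.835 0.656 4.018
v 0.05 -0.73 3.236
v -0.691 0.568 4.239
v 0.275 -0.728 3.399
v -0.467 0.57 4.402
v 0.528 -0.638 3.469
v -0.214 0.66 4.472
v 0.751 -0.479 3.429
v 0.01 0.819 4.432
v 0.895 -0.288 3.287
v 0.154 1.01 4.29
v 0.925 -0.108 3.078
v 0.184 1.19 4.081
v 0.835 0.018 2.847
v 0.094 1.316 3.85
v -1.663 2.469 0.081
v -1.119 3.174 -0.511
v -0.033 2.957 0.226
v -0.577 2.251 0.819
v -1.318 3.458 -0.135
v -0.233 3.241 0.603
v -1.596 3.516 0.292
v -0.511 3.298 1.029
v -1.889 3.333 0.67
v -0.804 3.116 1.407
v -2.131 2.953 0.913
v -1.046 2.735 1.65
v -2.265 2.461 0.966
v -1.18 2.244 1.703
v -2.261 1.972 0.816
v -1.176 1.754 1.553
v -2.12 1.596 0.498
v -1.035 1.378 1.235
v -1.875 1.42 0.084
v -0.789 1.203 0.822
v -1.58 1.484 -0.33
v -0.495 1.267 0.407
v -1.305 1.774 -0.65
v -0.22 1.557 0.088
v -1.111 2.223 -0.802
v -0.026 2.006 -0.065
v -1.044 2.728 -0.752
v 0.041 2.511 -0.015
f 2 1 5
f 2 5 3
f 3 5 6
f 3 6 4
f 5 1 7
f 5 7 6
f 6 7 8
f 6 8 4
f 7 1 9
f 7 9 8
f 8 9 10
f 8 10 4
f 9 1 11
f 9 11 10
f 10 11 12
f 10 12 4
f 11 1 13
f 11 13 12
f 12 13 14
f 12 14 4
f 13 1 15
f 13 15 14
f 14 15 16
f 14 16 4
f 15 1 17
f 15 17 16
f 16 17 18
f 16 18 4
f 17 1 19
f 17 19 18
f 18 19 20
f 18 20 4
f 19 1 21
f 19 21 20
f 20 21 22
f 20 22 4
f 21 1 2
f 21 2 22
f 22 2 3
f 22 3 4
f 24 23 27
f 24 27 25
f 25 27 28
f 25 28 26
f 27 23 29
f 27 29 28
f 28 29 30
f 28 30 26
f 29 23 31
f 29 31 30
f 30 31 32
f 30 32 26
f 31 23 33
f 31 33 32
f 32 33 34
f 32 34 26
f 33 23 35
f 33 35 34
f 34 35 36
f 34 36 26
f 35 23 37
f 35 37 36
f 36 37 38
f 36 38 26
f 37 23 39
f 37 39 38
f 38 39 40
f 38 40 26
f 39 23 41
f 39 41 40
f 40 41 42
f 40 42 26
f 41 23 43
f 41 43 42
f 42 43 44
f 42 44 26
f 43 23 45
f 43 45 44
f 44 45 46
f 44 46 26
f 45 23 47
f 45 47 46
f 46 47 48
f 46 48 26
f 47 23 49
f 47 49 48
f 48 49 50
f 48 50 26
f 49 23 24
f 49 24 50
f 50 24 25
f 50 25 26
f 52 51 55
f 52 55 53
f 53 55 56
f 53 56 54
f 55 51 57
f 55 57 56
f 56 57 58
f 56 58 54
f 57 51 59
f 57 59 58
f 58 59 60
f 58 60 54
f 59 51 61
f 59 61 60
f 60 61 62
f 60 62 54
f 61 51 63
f 61 63 62
f 62 63 64
f 62 64 54
f 63 51 65
f 63 65 64
f 64 65 66
f 64 66 54
f 65 51 67
f 65 67 66
f 66 67 68
f 66 68 54
f 67 51 69
f 67 69 68
f 68 69 70
f 68 70 54
f 69 51 71
f 69 71 70
f 70 71 72
f 70 72 54
f 71 51 73
f 71 73 72
f 72 73 74
f 72 74 54
f 73 51 75
f 73 75 74
f 74 75 76
f 74 76 54
f 75 51 77
f 75 77 76
f 76 77 78
f 76 78 54
f 77 51 52
f 77 52 78
f 78 52 53
f 78 53 54



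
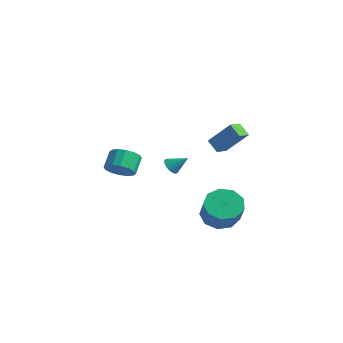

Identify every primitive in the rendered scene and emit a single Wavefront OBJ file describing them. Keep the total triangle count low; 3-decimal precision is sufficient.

v 1.027 -2.476 0.756
v 1.408 -2.895 0.688
v 1.753 -1.924 1.424
v 1.463 -2.737 0.498
v 1.432 -2.527 0.358
v 1.321 -2.307 0.298
v 1.152 -2.121 0.328
v 0.958 -2.005 0.443
v 0.777 -1.982 0.62
v 0.647 -2.057 0.824
v 0.591 -2.215 1.014
v 0.622 -2.425 1.154
v 0.733 -2.644 1.214
v 0.903 -2.831 1.184
v 1.097 -2.947 1.069
v 1.277 -2.97 0.892
v 2.856 -0.623 -2.591
v 3.361 -1.195 -3.384
v 4.608 -1.928 -2.062
v 4.104 -1.357 -1.269
v 3.682 -0.518 -3.311
v 4.929 -1.251 -1.988
v 3.616 0.11 -2.901
v 4.863 -0.624 -1.578
v 3.195 0.394 -2.346
v 4.442 -0.339 -1.024
v 2.615 0.203 -1.906
v 3.862 -0.531 -0.583
v 2.149 -0.376 -1.786
v 3.396 -1.109 -0.464
v 2.013 -1.07 -2.044
v 3.26 -1.803 -0.721
v 2.272 -1.555 -2.557
v 3.519 -2.288 -1.235
v 2.805 -1.604 -3.086
v 4.052 -2.338 -1.764
v 3.244 -1.178 2.157
v 2.563 -1.241 2.772
v 3.046 -0.406 2.016
v 2.365 -0.469 2.631
v 4.415 -0.631 3.509
v 3.734 -0.694 4.124
v 4.217 0.141 3.368
v 3.536 0.078 3.983
v -2.681 -3.159 -0.537
v -2.071 -2.528 -0.735
v -2.529 -1.81 0.139
v -3.139 -2.441 0.337
v -2.437 -2.431 -1.007
v -2.895 -1.713 -0.133
v -2.868 -2.529 -1.152
v -3.326 -1.811 -0.278
v -3.25 -2.796 -1.133
v -3.708 -2.078 -0.259
v -3.479 -3.16 -0.954
v -3.937 -2.442 -0.08
v -3.494 -3.524 -0.663
v -3.952 -2.806 0.211
v -3.291 -3.79 -0.339
v -3.749 -3.072 0.535
v -2.925 -3.887 -0.067
v -3.383 -3.169 0.807
v -2.494 -3.789 0.078
v -2.952 -3.071 0.952
v -2.112 -3.522 0.059
v -2.57 -2.804 0.933
v -1.883 -3.158 -0.12
v -2.341 -2.44 0.754
v -1.868 -2.794 -0.411
v -2.326 -2.076 0.463
f 2 1 4
f 2 4 3
f 4 1 5
f 4 5 3
f 5 1 6
f 5 6 3
f 6 1 7
f 6 7 3
f 7 1 8
f 7 8 3
f 8 1 9
f 8 9 3
f 9 1 10
f 9 10 3
f 10 1 11
f 10 11 3
f 11 1 12
f 11 12 3
f 12 1 13
f 12 13 3
f 13 1 14
f 13 14 3
f 14 1 15
f 14 15 3
f 15 1 16
f 15 16 3
f 16 1 2
f 16 2 3
f 18 17 21
f 18 21 19
f 19 21 22
f 19 22 20
f 21 17 23
f 21 23 22
f 22 23 24
f 22 24 20
f 23 17 25
f 23 25 24
f 24 25 26
f 24 26 20
f 25 17 27
f 25 27 26
f 26 27 28
f 26 28 20
f 27 17 29
f 27 29 28
f 28 29 30
f 28 30 20
f 29 17 31
f 29 31 30
f 30 31 32
f 30 32 20
f 31 17 33
f 31 33 32
f 32 33 34
f 32 34 20
f 33 17 35
f 33 35 34
f 34 35 36
f 34 36 20
f 35 17 18
f 35 18 36
f 36 18 19
f 36 19 20
f 38 40 37
f 41 38 37
f 37 40 39
f 39 41 37
f 38 44 40
f 42 38 41
f 42 44 38
f 40 44 39
f 43 41 39
f 39 44 43
f 43 42 41
f 44 42 43
f 46 45 49
f 46 49 47
f 47 49 50
f 47 50 48
f 49 45 51
f 49 51 50
f 50 51 52
f 50 52 48
f 51 45 53
f 51 53 52
f 52 53 54
f 52 54 48
f 53 45 55
f 53 55 54
f 54 55 56
f 54 56 48
f 55 45 57
f 55 57 56
f 56 57 58
f 56 58 48
f 57 45 59
f 57 59 58
f 58 59 60
f 58 60 48
f 59 45 61
f 59 61 60
f 60 61 62
f 60 62 48
f 61 45 63
f 61 63 62
f 62 63 64
f 62 64 48
f 63 45 65
f 63 65 64
f 64 65 66
f 64 66 48
f 65 45 67
f 65 67 66
f 66 67 68
f 66 68 48
f 67 45 69
f 67 69 68
f 68 69 70
f 68 70 48
f 69 45 46
f 69 46 70
f 70 46 47
f 70 47 48



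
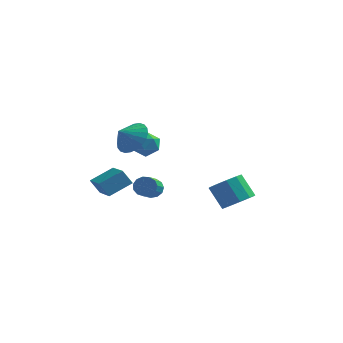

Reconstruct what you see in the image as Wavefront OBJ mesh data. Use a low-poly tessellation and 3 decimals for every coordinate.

v -1.791 0.811 -1.472
v -0.921 0.965 -1.456
v -1.679 0.055 -0.264
v -0.809 0.209 -0.248
v -1.378 0.87 -0.105
v -1.447 1.337 -0.851
v -1.153 -0.317 -0.869
v -1.222 0.15 -1.615
v -0.527 0.268 -1.083
v -0.666 1.002 -0.611
v -1.934 0.018 -1.109
v -2.073 0.752 -0.637
v -2.01 -4.133 -2.499
v -2.547 -4.107 -1.691
v -2.997 -2.494 -3.207
v -3.534 -2.468 -2.399
v -1.006 -3.252 -1.861
v -1.543 -3.226 -1.053
v -1.993 -1.613 -2.569
v -2.53 -1.587 -1.761
v -0.607 -0.94 -3.371
v 0.032 -0.87 -3.279
v 0.067 -2.37 -2.377
v -0.573 -2.44 -2.469
v -0.131 -0.704 -2.997
v -0.097 -2.203 -2.095
v -0.446 -0.613 -2.833
v -0.412 -2.112 -1.931
v -0.812 -0.626 -2.84
v -0.778 -2.125 -1.938
v -1.113 -0.738 -3.016
v -1.079 -2.238 -2.114
v -1.253 -0.915 -3.305
v -1.219 -2.414 -2.402
v -1.189 -1.1 -3.614
v -1.154 -2.599 -2.712
v -0.939 -1.234 -3.846
v -0.905 -2.733 -2.944
v -0.584 -1.275 -3.928
v -0.55 -2.774 -3.026
v -0.237 -1.21 -3.833
v -0.203 -2.709 -2.93
v -0.007 -1.059 -3.591
v 0.027 -2.558 -2.688
v -1.593 -1.119 0.348
v -0.824 -0.983 1.109
v -2.187 -1.701 1.052
v -1.072 -0.644 1.179
v -1.399 -0.378 1.123
v -1.755 -0.225 0.949
v -2.087 -0.207 0.683
v -2.343 -0.329 0.366
v -2.485 -0.571 0.046
v -2.491 -0.897 -0.227
v -2.361 -1.256 -0.413
v -2.113 -1.595 -0.484
v -1.786 -1.861 -0.427
v -1.43 -2.014 -0.253
v -1.098 -2.031 0.013
v -0.842 -1.91 0.329
v -0.7 -1.668 0.649
v -0.694 -1.342 0.923
v 4.368 -2.319 -3.054
v 5.043 -1.634 -2.862
v 4.206 -1.137 -1.694
v 3.532 -1.821 -1.886
v 4.642 -1.398 -3.25
v 3.805 -0.901 -2.082
v 4.136 -1.514 -3.563
v 3.299 -1.017 -2.395
v 3.72 -1.937 -3.681
v 2.883 -1.44 -2.514
v 3.551 -2.506 -3.56
v 2.714 -2.009 -2.393
v 3.694 -3.003 -3.246
v 2.857 -2.506 -2.078
v 4.095 -3.239 -2.858
v 3.258 -2.742 -1.69
v 4.601 -3.123 -2.545
v 3.764 -2.626 -1.377
v 5.017 -2.7 -2.426
v 4.18 -2.203 -1.259
v 5.186 -2.131 -2.547
v 4.349 -1.634 -1.38
f 1 12 6
f 1 6 2
f 1 2 8
f 1 8 11
f 1 11 12
f 2 6 10
f 6 12 5
f 12 11 3
f 11 8 7
f 8 2 9
f 4 10 5
f 4 5 3
f 4 3 7
f 4 7 9
f 4 9 10
f 5 10 6
f 3 5 12
f 7 3 11
f 9 7 8
f 10 9 2
f 14 16 13
f 17 14 13
f 13 16 15
f 15 17 13
f 14 20 16
f 18 14 17
f 18 20 14
f 16 20 15
f 19 17 15
f 15 20 19
f 19 18 17
f 20 18 19
f 22 21 25
f 22 25 23
f 23 25 26
f 23 26 24
f 25 21 27
f 25 27 26
f 26 27 28
f 26 28 24
f 27 21 29
f 27 29 28
f 28 29 30
f 28 30 24
f 29 21 31
f 29 31 30
f 30 31 32
f 30 32 24
f 31 21 33
f 31 33 32
f 32 33 34
f 32 34 24
f 33 21 35
f 33 35 34
f 34 35 36
f 34 36 24
f 35 21 37
f 35 37 36
f 36 37 38
f 36 38 24
f 37 21 39
f 37 39 38
f 38 39 40
f 38 40 24
f 39 21 41
f 39 41 40
f 40 41 42
f 40 42 24
f 41 21 43
f 41 43 42
f 42 43 44
f 42 44 24
f 43 21 22
f 43 22 44
f 44 22 23
f 44 23 24
f 46 45 48
f 46 48 47
f 48 45 49
f 48 49 47
f 49 45 50
f 49 50 47
f 50 45 51
f 50 51 47
f 51 45 52
f 51 52 47
f 52 45 53
f 52 53 47
f 53 45 54
f 53 54 47
f 54 45 55
f 54 55 47
f 55 45 56
f 55 56 47
f 56 45 57
f 56 57 47
f 57 45 58
f 57 58 47
f 58 45 59
f 58 59 47
f 59 45 60
f 59 60 47
f 60 45 61
f 60 61 47
f 61 45 62
f 61 62 47
f 62 45 46
f 62 46 47
f 64 63 67
f 64 67 65
f 65 67 68
f 65 68 66
f 67 63 69
f 67 69 68
f 68 69 70
f 68 70 66
f 69 63 71
f 69 71 70
f 70 71 72
f 70 72 66
f 71 63 73
f 71 73 72
f 72 73 74
f 72 74 66
f 73 63 75
f 73 75 74
f 74 75 76
f 74 76 66
f 75 63 77
f 75 77 76
f 76 77 78
f 76 78 66
f 77 63 79
f 77 79 78
f 78 79 80
f 78 80 66
f 79 63 81
f 79 81 80
f 80 81 82
f 80 82 66
f 81 63 83
f 81 83 82
f 82 83 84
f 82 84 66
f 83 63 64
f 83 64 84
f 84 64 65
f 84 65 66



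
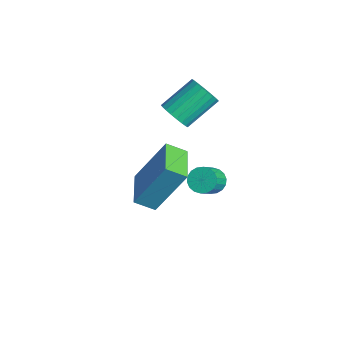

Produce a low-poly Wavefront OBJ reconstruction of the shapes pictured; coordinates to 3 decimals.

v -0.263 -0.214 1.007
v 0.265 0.102 0.695
v 0.031 1.41 1.62
v -0.497 1.094 1.933
v 0.044 0.179 0.53
v -0.191 1.487 1.455
v -0.231 0.188 0.447
v -0.466 1.496 1.373
v -0.511 0.127 0.461
v -0.746 1.436 1.387
v -0.748 0.008 0.57
v -0.983 1.316 1.496
v -0.902 -0.15 0.754
v -1.136 1.158 1.68
v -0.944 -0.319 0.982
v -1.179 0.99 1.908
v -0.869 -0.47 1.215
v -1.104 0.839 2.14
v -0.689 -0.576 1.411
v -0.924 0.732 2.337
v -0.435 -0.62 1.537
v -0.67 0.688 2.463
v -0.152 -0.594 1.572
v -0.386 0.714 2.498
v 0.113 -0.502 1.509
v -0.122 0.806 2.435
v 0.312 -0.361 1.36
v 0.078 0.948 2.285
v 0.412 -0.194 1.149
v 0.178 1.115 2.075
v 0.396 -0.03 0.914
v 0.161 1.278 1.839
v 3.009 -2.155 0.507
v 2.744 -2.848 0.942
v 3.42 -1.141 2.37
v 3.154 -1.834 2.805
v 4.426 -2.706 0.495
v 4.16 -3.399 0.93
v 4.836 -1.692 2.358
v 4.571 -2.385 2.793
v 0.8 0.859 -2.293
v 1.15 0.668 -2.714
v 1.77 0.03 -1.908
v 1.42 0.221 -1.487
v 1.269 0.883 -2.634
v 1.888 0.245 -1.828
v 1.294 1.093 -2.487
v 1.914 0.455 -1.681
v 1.222 1.258 -2.301
v 1.841 0.619 -1.496
v 1.066 1.343 -2.114
v 1.685 0.705 -1.308
v 0.857 1.332 -1.962
v 1.477 0.694 -1.156
v 0.638 1.228 -1.876
v 1.257 0.59 -1.07
v 0.45 1.05 -1.872
v 1.07 0.412 -1.066
v 0.332 0.835 -1.952
v 0.951 0.197 -1.146
v 0.306 0.625 -2.099
v 0.926 -0.013 -1.293
v 0.379 0.461 -2.284
v 0.998 -0.178 -1.479
v 0.535 0.375 -2.472
v 1.154 -0.263 -1.666
v 0.743 0.386 -2.624
v 1.363 -0.252 -1.818
v 0.963 0.49 -2.71
v 1.582 -0.148 -1.904
f 2 1 5
f 2 5 3
f 3 5 6
f 3 6 4
f 5 1 7
f 5 7 6
f 6 7 8
f 6 8 4
f 7 1 9
f 7 9 8
f 8 9 10
f 8 10 4
f 9 1 11
f 9 11 10
f 10 11 12
f 10 12 4
f 11 1 13
f 11 13 12
f 12 13 14
f 12 14 4
f 13 1 15
f 13 15 14
f 14 15 16
f 14 16 4
f 15 1 17
f 15 17 16
f 16 17 18
f 16 18 4
f 17 1 19
f 17 19 18
f 18 19 20
f 18 20 4
f 19 1 21
f 19 21 20
f 20 21 22
f 20 22 4
f 21 1 23
f 21 23 22
f 22 23 24
f 22 24 4
f 23 1 25
f 23 25 24
f 24 25 26
f 24 26 4
f 25 1 27
f 25 27 26
f 26 27 28
f 26 28 4
f 27 1 29
f 27 29 28
f 28 29 30
f 28 30 4
f 29 1 31
f 29 31 30
f 30 31 32
f 30 32 4
f 31 1 2
f 31 2 32
f 32 2 3
f 32 3 4
f 34 36 33
f 37 34 33
f 33 36 35
f 35 37 33
f 34 40 36
f 38 34 37
f 38 40 34
f 36 40 35
f 39 37 35
f 35 40 39
f 39 38 37
f 40 38 39
f 42 41 45
f 42 45 43
f 43 45 46
f 43 46 44
f 45 41 47
f 45 47 46
f 46 47 48
f 46 48 44
f 47 41 49
f 47 49 48
f 48 49 50
f 48 50 44
f 49 41 51
f 49 51 50
f 50 51 52
f 50 52 44
f 51 41 53
f 51 53 52
f 52 53 54
f 52 54 44
f 53 41 55
f 53 55 54
f 54 55 56
f 54 56 44
f 55 41 57
f 55 57 56
f 56 57 58
f 56 58 44
f 57 41 59
f 57 59 58
f 58 59 60
f 58 60 44
f 59 41 61
f 59 61 60
f 60 61 62
f 60 62 44
f 61 41 63
f 61 63 62
f 62 63 64
f 62 64 44
f 63 41 65
f 63 65 64
f 64 65 66
f 64 66 44
f 65 41 67
f 65 67 66
f 66 67 68
f 66 68 44
f 67 41 69
f 67 69 68
f 68 69 70
f 68 70 44
f 69 41 42
f 69 42 70
f 70 42 43
f 70 43 44



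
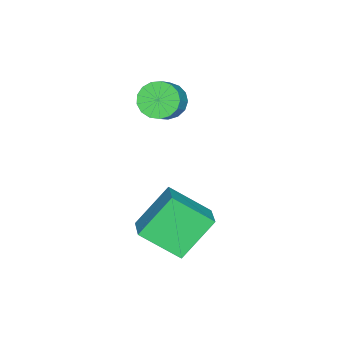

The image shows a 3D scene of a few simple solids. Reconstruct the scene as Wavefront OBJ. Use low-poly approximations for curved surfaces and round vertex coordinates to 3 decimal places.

v 2.831 -0.395 -1.872
v 1.675 0.505 -0.397
v 2.573 1.21 -3.054
v 1.416 2.11 -1.578
v 3.784 0.09 -1.422
v 2.627 0.99 0.054
v 3.525 1.695 -2.603
v 2.369 2.595 -1.128
v -1.448 -0.725 1.625
v -1.062 -0.114 1.197
v -0.045 -0.064 2.188
v -0.432 -0.675 2.615
v -1.311 0.083 1.443
v -0.295 0.134 2.434
v -1.592 0.096 1.731
v -0.576 0.146 2.721
v -1.84 -0.08 1.994
v -0.824 -0.03 2.984
v -1.998 -0.404 2.172
v -0.982 -0.353 3.163
v -2.03 -0.801 2.226
v -1.014 -0.751 3.216
v -1.929 -1.181 2.141
v -0.913 -1.13 3.132
v -1.718 -1.456 1.938
v -0.701 -1.406 2.929
v -1.445 -1.564 1.664
v -0.428 -1.514 2.654
v -1.172 -1.48 1.38
v -0.156 -1.43 2.371
v -0.963 -1.223 1.153
v 0.053 -1.172 2.143
v -0.865 -0.852 1.033
v 0.151 -0.801 2.024
v -0.901 -0.452 1.049
v 0.115 -0.401 2.04
f 2 4 1
f 5 2 1
f 1 4 3
f 3 5 1
f 2 8 4
f 6 2 5
f 6 8 2
f 4 8 3
f 7 5 3
f 3 8 7
f 7 6 5
f 8 6 7
f 10 9 13
f 10 13 11
f 11 13 14
f 11 14 12
f 13 9 15
f 13 15 14
f 14 15 16
f 14 16 12
f 15 9 17
f 15 17 16
f 16 17 18
f 16 18 12
f 17 9 19
f 17 19 18
f 18 19 20
f 18 20 12
f 19 9 21
f 19 21 20
f 20 21 22
f 20 22 12
f 21 9 23
f 21 23 22
f 22 23 24
f 22 24 12
f 23 9 25
f 23 25 24
f 24 25 26
f 24 26 12
f 25 9 27
f 25 27 26
f 26 27 28
f 26 28 12
f 27 9 29
f 27 29 28
f 28 29 30
f 28 30 12
f 29 9 31
f 29 31 30
f 30 31 32
f 30 32 12
f 31 9 33
f 31 33 32
f 32 33 34
f 32 34 12
f 33 9 35
f 33 35 34
f 34 35 36
f 34 36 12
f 35 9 10
f 35 10 36
f 36 10 11
f 36 11 12



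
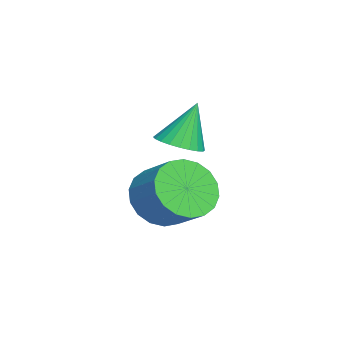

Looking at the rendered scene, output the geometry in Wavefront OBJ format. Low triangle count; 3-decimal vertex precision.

v -0.365 2.67 1.425
v 0.405 2.724 1.595
v -0.735 3.19 2.935
v 0.348 3.005 1.484
v 0.182 3.236 1.364
v -0.066 3.381 1.253
v -0.361 3.417 1.168
v -0.655 3.339 1.123
v -0.906 3.16 1.123
v -1.074 2.906 1.169
v -1.134 2.616 1.255
v -1.077 2.334 1.366
v -0.912 2.103 1.486
v -0.663 1.959 1.597
v -0.369 1.922 1.681
v -0.074 2 1.727
v 0.176 2.179 1.726
v 0.345 2.434 1.68
v 1.941 2.288 0.291
v 2.277 2.779 -0.587
v 3.094 3.542 0.151
v 2.759 3.052 1.029
v 1.909 3.043 -0.453
v 2.727 3.806 0.285
v 1.548 3.157 -0.172
v 2.366 3.92 0.566
v 1.265 3.1 0.201
v 2.082 3.863 0.939
v 1.116 2.881 0.592
v 1.933 3.645 1.33
v 1.13 2.546 0.923
v 1.947 3.309 1.661
v 1.305 2.159 1.129
v 2.122 2.922 1.867
v 1.606 1.798 1.169
v 2.423 2.561 1.907
v 1.973 1.534 1.035
v 2.791 2.297 1.773
v 2.334 1.42 0.754
v 3.152 2.183 1.492
v 2.618 1.477 0.381
v 3.435 2.24 1.119
v 2.767 1.695 -0.01
v 3.584 2.459 0.728
v 2.753 2.031 -0.341
v 3.57 2.794 0.397
v 2.578 2.418 -0.547
v 3.395 3.181 0.191
f 2 1 4
f 2 4 3
f 4 1 5
f 4 5 3
f 5 1 6
f 5 6 3
f 6 1 7
f 6 7 3
f 7 1 8
f 7 8 3
f 8 1 9
f 8 9 3
f 9 1 10
f 9 10 3
f 10 1 11
f 10 11 3
f 11 1 12
f 11 12 3
f 12 1 13
f 12 13 3
f 13 1 14
f 13 14 3
f 14 1 15
f 14 15 3
f 15 1 16
f 15 16 3
f 16 1 17
f 16 17 3
f 17 1 18
f 17 18 3
f 18 1 2
f 18 2 3
f 20 19 23
f 20 23 21
f 21 23 24
f 21 24 22
f 23 19 25
f 23 25 24
f 24 25 26
f 24 26 22
f 25 19 27
f 25 27 26
f 26 27 28
f 26 28 22
f 27 19 29
f 27 29 28
f 28 29 30
f 28 30 22
f 29 19 31
f 29 31 30
f 30 31 32
f 30 32 22
f 31 19 33
f 31 33 32
f 32 33 34
f 32 34 22
f 33 19 35
f 33 35 34
f 34 35 36
f 34 36 22
f 35 19 37
f 35 37 36
f 36 37 38
f 36 38 22
f 37 19 39
f 37 39 38
f 38 39 40
f 38 40 22
f 39 19 41
f 39 41 40
f 40 41 42
f 40 42 22
f 41 19 43
f 41 43 42
f 42 43 44
f 42 44 22
f 43 19 45
f 43 45 44
f 44 45 46
f 44 46 22
f 45 19 47
f 45 47 46
f 46 47 48
f 46 48 22
f 47 19 20
f 47 20 48
f 48 20 21
f 48 21 22

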